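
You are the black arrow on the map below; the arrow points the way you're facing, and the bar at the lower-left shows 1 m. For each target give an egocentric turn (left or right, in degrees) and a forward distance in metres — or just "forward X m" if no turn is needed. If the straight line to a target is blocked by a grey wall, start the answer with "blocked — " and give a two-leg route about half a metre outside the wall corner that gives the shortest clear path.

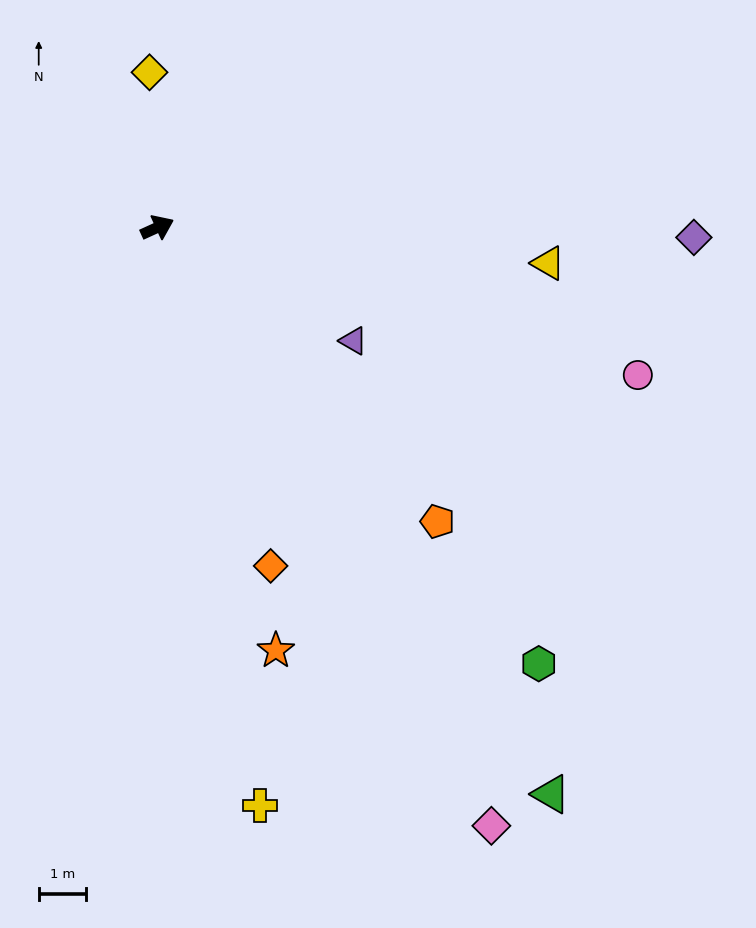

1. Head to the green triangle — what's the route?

turn right 80°, forward 14.6 m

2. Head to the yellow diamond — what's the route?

turn left 68°, forward 3.3 m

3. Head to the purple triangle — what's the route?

turn right 55°, forward 4.8 m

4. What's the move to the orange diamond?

turn right 96°, forward 7.6 m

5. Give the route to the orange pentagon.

turn right 71°, forward 8.6 m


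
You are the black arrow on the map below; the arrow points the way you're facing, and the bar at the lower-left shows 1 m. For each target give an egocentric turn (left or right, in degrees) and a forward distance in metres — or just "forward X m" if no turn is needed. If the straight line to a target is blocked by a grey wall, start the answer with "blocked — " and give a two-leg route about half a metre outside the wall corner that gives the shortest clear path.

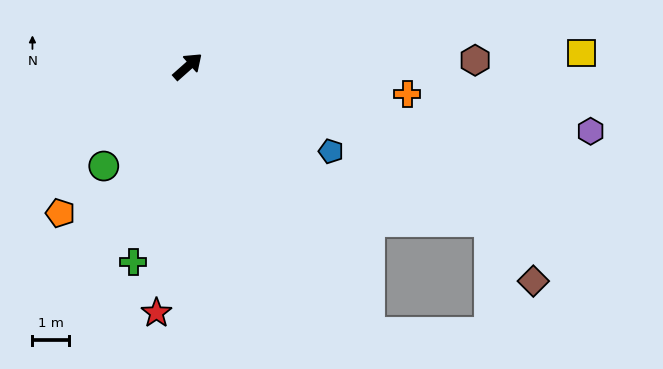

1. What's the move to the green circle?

turn right 172°, forward 3.6 m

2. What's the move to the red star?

turn right 139°, forward 6.9 m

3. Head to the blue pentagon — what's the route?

turn right 72°, forward 4.6 m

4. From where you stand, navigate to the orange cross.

turn right 49°, forward 6.1 m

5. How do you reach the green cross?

turn right 147°, forward 5.6 m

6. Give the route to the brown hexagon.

turn right 40°, forward 7.9 m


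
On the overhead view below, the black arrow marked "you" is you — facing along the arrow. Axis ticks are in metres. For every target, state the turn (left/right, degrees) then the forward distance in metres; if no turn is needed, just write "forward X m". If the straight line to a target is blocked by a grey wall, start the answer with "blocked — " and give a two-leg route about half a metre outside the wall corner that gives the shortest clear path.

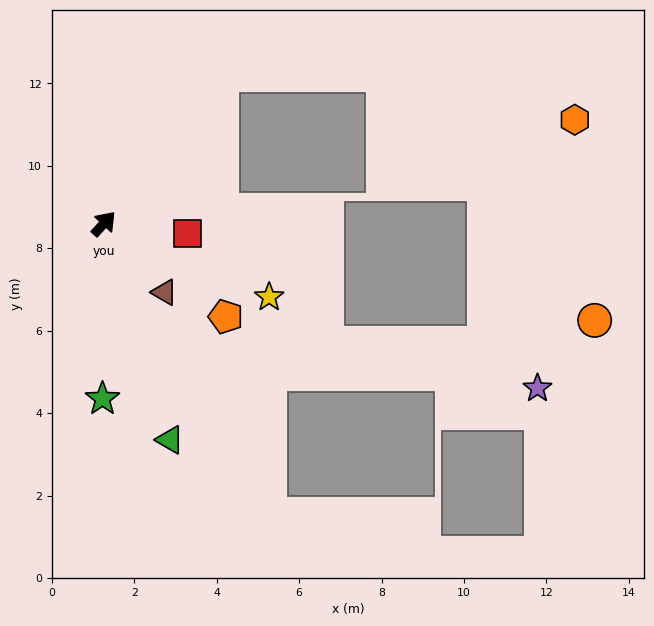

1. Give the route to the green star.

turn right 138°, forward 4.2 m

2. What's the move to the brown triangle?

turn right 96°, forward 2.2 m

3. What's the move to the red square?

turn right 54°, forward 2.0 m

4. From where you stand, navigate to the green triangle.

turn right 120°, forward 5.5 m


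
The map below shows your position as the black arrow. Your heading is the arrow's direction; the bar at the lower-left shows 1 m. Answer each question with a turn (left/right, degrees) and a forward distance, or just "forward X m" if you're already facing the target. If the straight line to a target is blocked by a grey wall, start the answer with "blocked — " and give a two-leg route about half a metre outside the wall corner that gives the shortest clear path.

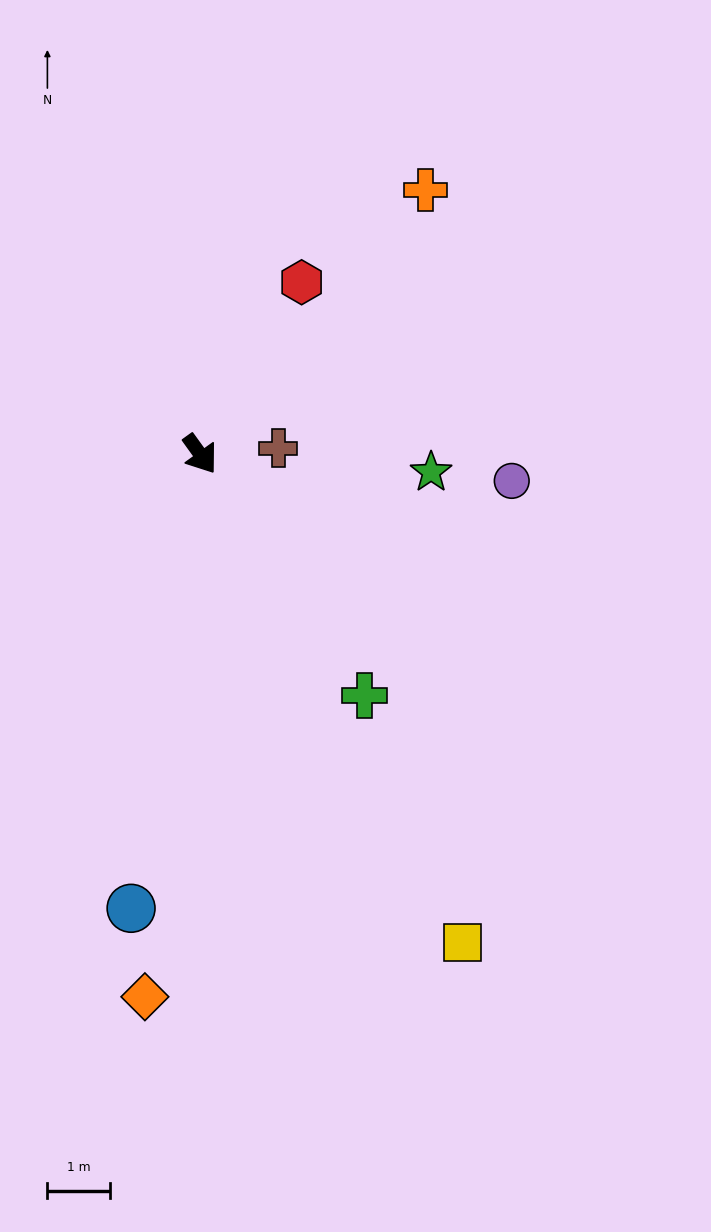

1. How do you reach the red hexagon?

turn left 114°, forward 3.2 m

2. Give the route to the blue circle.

turn right 44°, forward 7.3 m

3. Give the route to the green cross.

forward 4.7 m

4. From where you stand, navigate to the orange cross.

turn left 104°, forward 5.5 m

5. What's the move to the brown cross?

turn left 58°, forward 1.2 m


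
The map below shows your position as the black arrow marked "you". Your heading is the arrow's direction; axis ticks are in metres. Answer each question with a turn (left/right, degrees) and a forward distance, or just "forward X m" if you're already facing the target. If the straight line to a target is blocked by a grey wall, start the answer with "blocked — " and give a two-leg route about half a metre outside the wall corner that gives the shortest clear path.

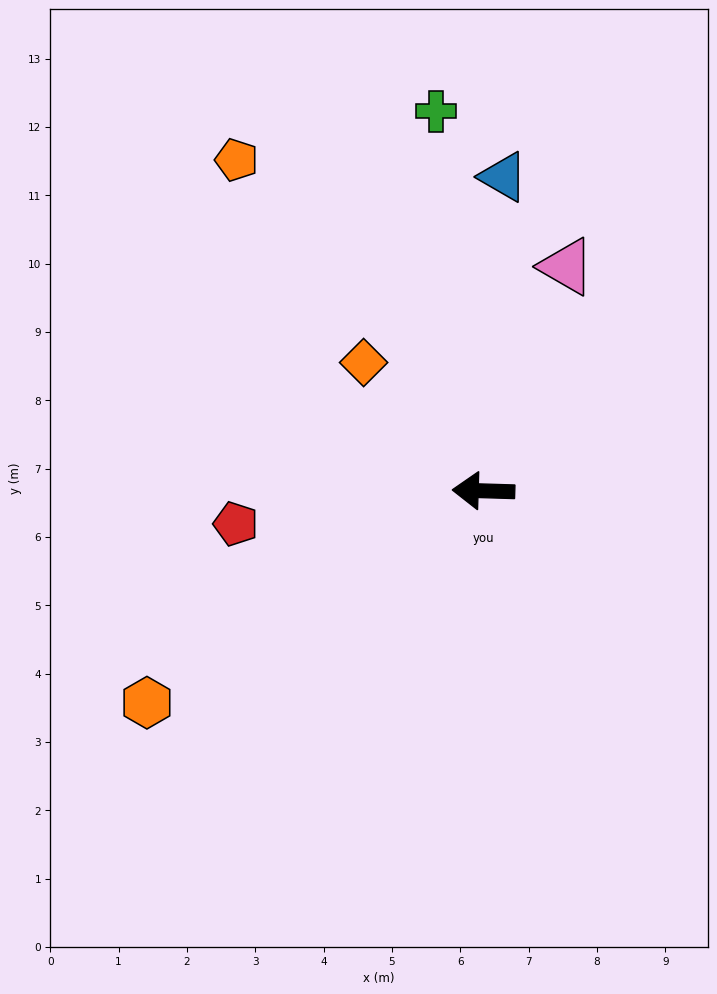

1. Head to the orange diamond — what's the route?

turn right 45°, forward 2.6 m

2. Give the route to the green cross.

turn right 81°, forward 5.6 m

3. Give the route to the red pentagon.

turn left 9°, forward 3.7 m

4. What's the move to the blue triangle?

turn right 92°, forward 4.6 m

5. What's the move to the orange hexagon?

turn left 34°, forward 5.8 m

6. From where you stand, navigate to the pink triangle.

turn right 109°, forward 3.5 m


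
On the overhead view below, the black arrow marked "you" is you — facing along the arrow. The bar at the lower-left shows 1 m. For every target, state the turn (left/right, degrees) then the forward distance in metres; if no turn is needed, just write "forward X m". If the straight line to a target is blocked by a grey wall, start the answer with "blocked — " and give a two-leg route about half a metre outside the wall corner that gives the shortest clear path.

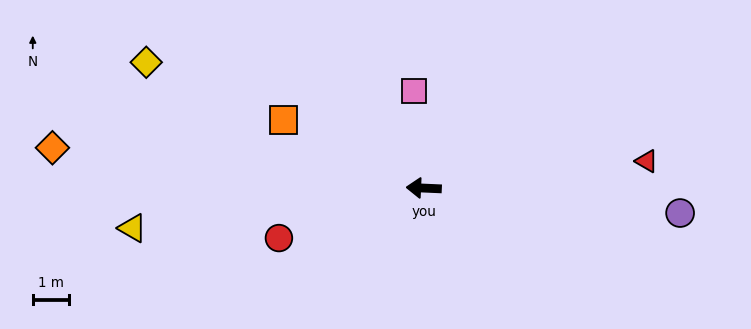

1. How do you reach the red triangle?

turn right 171°, forward 6.1 m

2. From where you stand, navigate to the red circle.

turn left 22°, forward 4.2 m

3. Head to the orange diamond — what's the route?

turn right 4°, forward 10.2 m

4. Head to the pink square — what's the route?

turn right 82°, forward 2.7 m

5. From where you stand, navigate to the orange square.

turn right 23°, forward 4.3 m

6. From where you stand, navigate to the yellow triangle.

turn left 10°, forward 8.0 m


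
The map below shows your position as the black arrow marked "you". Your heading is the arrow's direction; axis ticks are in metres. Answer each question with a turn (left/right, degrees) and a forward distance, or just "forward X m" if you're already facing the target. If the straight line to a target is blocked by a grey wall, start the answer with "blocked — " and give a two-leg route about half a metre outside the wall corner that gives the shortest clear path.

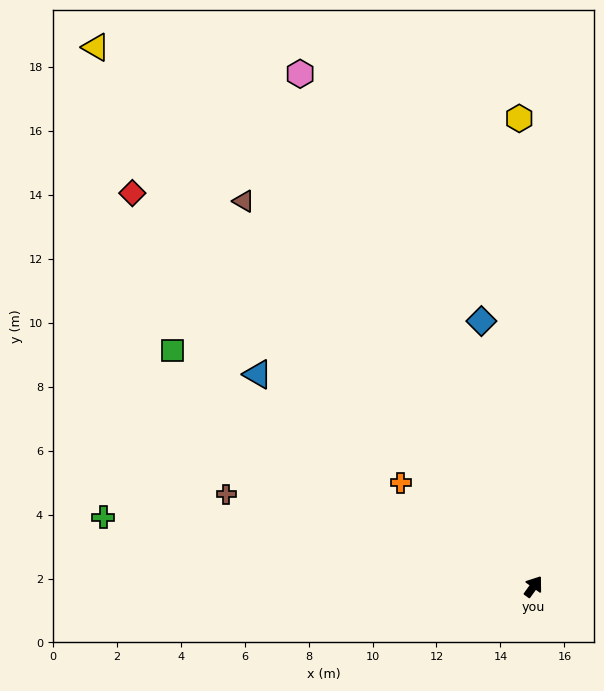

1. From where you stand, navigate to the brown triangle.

turn left 73°, forward 15.1 m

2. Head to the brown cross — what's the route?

turn left 109°, forward 10.0 m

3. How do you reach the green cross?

turn left 117°, forward 13.6 m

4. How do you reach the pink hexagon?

turn left 60°, forward 17.6 m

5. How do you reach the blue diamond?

turn left 47°, forward 8.5 m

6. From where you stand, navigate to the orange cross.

turn left 88°, forward 5.3 m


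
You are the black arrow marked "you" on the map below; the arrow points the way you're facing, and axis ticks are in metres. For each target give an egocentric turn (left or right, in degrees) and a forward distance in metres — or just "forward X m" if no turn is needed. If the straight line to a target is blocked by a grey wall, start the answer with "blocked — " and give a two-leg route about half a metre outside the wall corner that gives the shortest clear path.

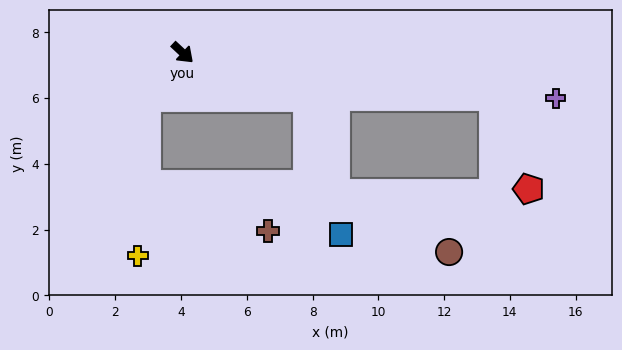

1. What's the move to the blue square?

blocked — turn left 23°, forward 4.0 m, then turn right 56°, forward 4.3 m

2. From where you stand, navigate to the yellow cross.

blocked — turn right 85°, forward 1.7 m, then turn left 34°, forward 4.8 m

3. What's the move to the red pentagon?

blocked — turn left 35°, forward 9.5 m, then turn right 61°, forward 3.0 m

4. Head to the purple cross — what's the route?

turn left 36°, forward 11.4 m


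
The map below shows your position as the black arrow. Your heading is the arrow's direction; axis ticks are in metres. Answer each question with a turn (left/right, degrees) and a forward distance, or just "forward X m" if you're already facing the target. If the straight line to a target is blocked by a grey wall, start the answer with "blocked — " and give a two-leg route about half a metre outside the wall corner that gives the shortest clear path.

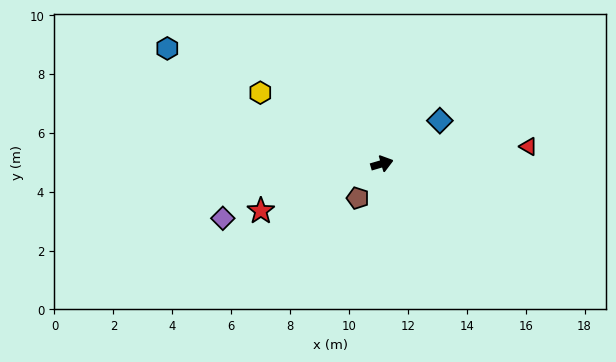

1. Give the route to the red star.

turn right 175°, forward 4.4 m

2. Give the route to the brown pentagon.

turn right 141°, forward 1.4 m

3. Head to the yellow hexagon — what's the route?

turn left 133°, forward 4.8 m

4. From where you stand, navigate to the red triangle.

turn right 10°, forward 5.0 m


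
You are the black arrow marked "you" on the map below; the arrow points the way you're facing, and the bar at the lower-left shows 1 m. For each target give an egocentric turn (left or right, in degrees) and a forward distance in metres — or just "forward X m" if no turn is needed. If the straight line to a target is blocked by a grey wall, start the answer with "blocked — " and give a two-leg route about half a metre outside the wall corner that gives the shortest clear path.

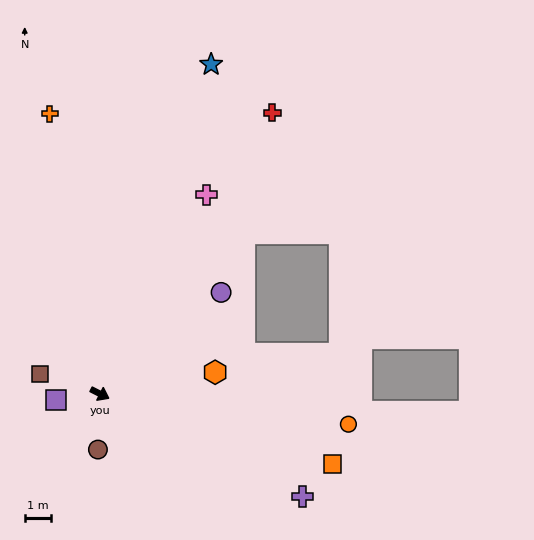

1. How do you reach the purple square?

turn right 145°, forward 1.7 m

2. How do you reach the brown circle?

turn right 65°, forward 2.1 m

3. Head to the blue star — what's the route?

turn left 98°, forward 13.3 m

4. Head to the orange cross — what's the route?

turn left 127°, forward 10.9 m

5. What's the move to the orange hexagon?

turn left 38°, forward 4.5 m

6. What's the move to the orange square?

turn left 10°, forward 9.3 m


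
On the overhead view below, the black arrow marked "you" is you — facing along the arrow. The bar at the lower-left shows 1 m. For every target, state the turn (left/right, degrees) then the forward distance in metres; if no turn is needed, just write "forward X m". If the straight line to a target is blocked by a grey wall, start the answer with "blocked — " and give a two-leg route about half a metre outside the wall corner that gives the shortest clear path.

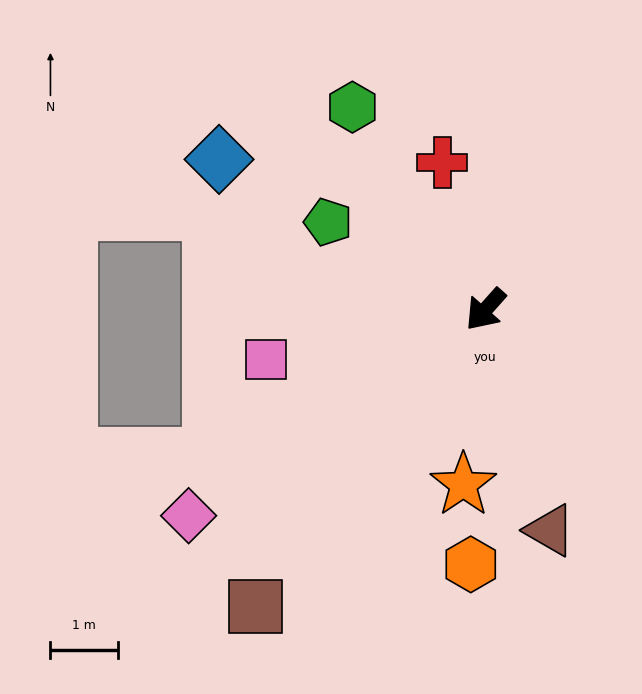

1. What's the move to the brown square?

turn left 4°, forward 5.6 m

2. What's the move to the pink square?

turn right 36°, forward 3.3 m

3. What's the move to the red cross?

turn right 122°, forward 2.3 m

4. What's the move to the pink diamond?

turn right 14°, forward 5.3 m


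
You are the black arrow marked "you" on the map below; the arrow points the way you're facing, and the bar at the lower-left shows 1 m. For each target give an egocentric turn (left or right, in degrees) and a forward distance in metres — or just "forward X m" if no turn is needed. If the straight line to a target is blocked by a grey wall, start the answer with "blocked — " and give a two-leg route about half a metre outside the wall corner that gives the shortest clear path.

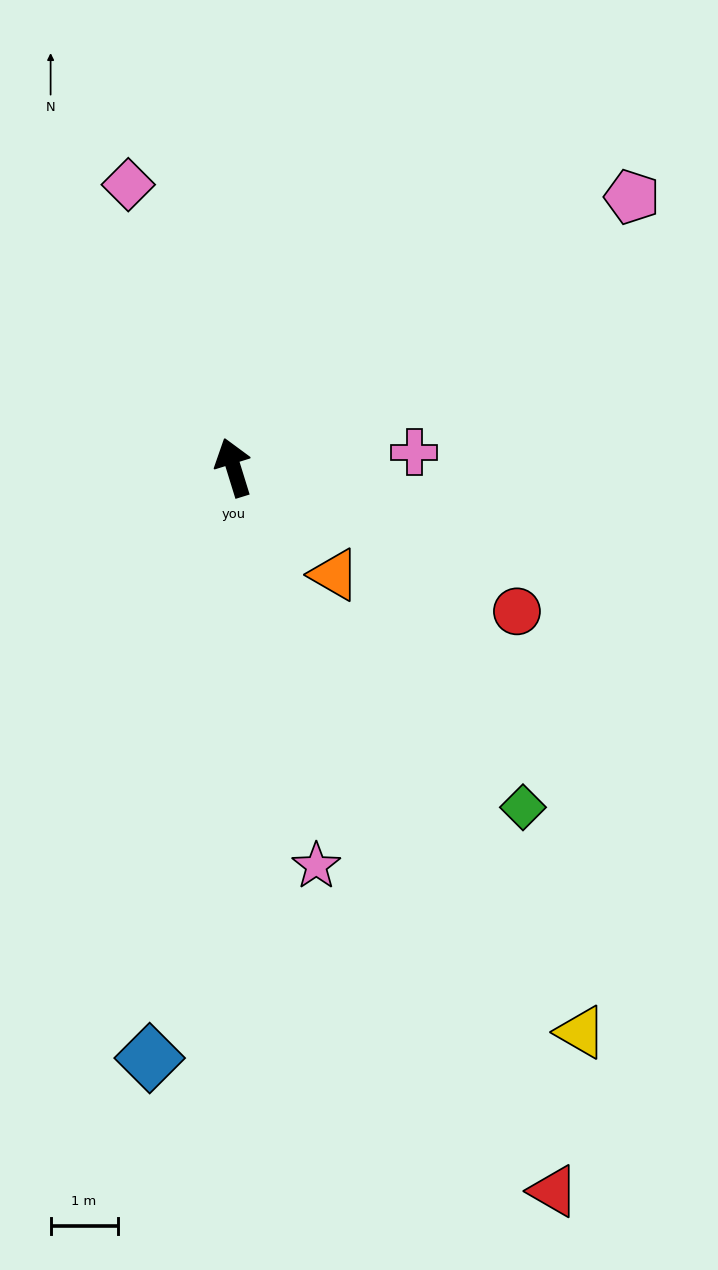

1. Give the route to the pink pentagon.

turn right 73°, forward 7.2 m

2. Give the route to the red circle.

turn right 134°, forward 4.7 m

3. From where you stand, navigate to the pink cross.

turn right 102°, forward 2.7 m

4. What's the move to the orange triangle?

turn right 154°, forward 2.2 m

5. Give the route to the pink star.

turn left 175°, forward 6.1 m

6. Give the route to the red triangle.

turn right 173°, forward 11.8 m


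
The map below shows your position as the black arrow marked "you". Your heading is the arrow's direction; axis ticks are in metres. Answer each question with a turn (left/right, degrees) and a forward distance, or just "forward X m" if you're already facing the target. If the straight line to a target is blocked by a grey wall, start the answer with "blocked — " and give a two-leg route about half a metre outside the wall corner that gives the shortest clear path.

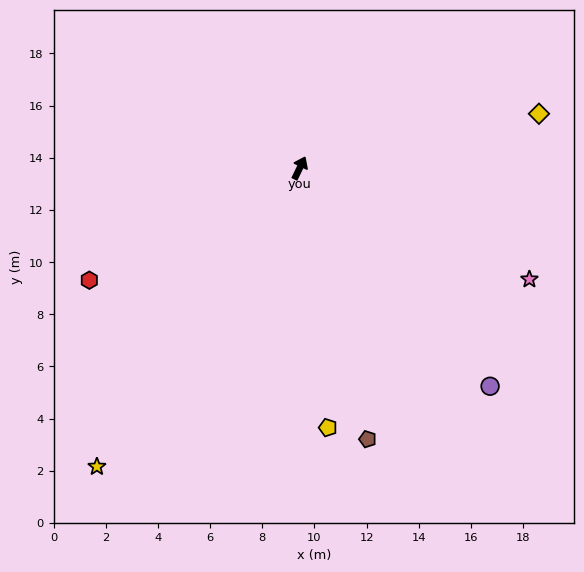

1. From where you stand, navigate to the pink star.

turn right 90°, forward 9.8 m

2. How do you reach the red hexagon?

turn left 144°, forward 9.1 m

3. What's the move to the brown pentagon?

turn right 140°, forward 10.7 m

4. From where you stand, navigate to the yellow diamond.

turn right 52°, forward 9.4 m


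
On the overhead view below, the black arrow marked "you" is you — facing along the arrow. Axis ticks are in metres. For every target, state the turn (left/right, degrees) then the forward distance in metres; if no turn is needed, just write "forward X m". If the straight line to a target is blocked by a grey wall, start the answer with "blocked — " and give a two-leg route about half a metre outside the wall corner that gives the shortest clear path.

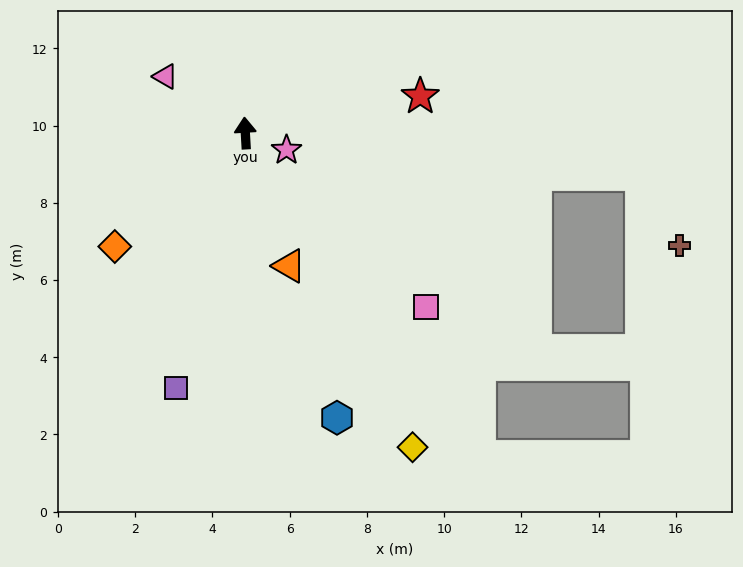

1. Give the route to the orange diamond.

turn left 128°, forward 4.5 m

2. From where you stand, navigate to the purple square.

turn left 162°, forward 6.8 m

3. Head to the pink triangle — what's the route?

turn left 51°, forward 2.5 m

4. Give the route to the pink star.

turn right 116°, forward 1.2 m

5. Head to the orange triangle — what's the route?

turn right 165°, forward 3.6 m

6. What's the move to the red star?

turn right 81°, forward 4.6 m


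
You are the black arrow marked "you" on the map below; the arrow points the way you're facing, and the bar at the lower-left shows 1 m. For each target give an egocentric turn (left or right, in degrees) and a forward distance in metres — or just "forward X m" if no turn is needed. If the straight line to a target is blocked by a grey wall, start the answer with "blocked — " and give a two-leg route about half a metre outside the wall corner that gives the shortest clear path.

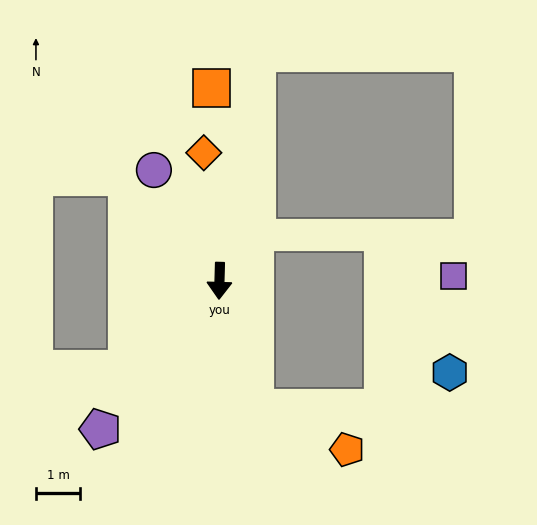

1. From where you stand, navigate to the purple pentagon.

turn right 37°, forward 4.3 m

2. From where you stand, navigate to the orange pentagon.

blocked — turn left 17°, forward 3.0 m, then turn left 50°, forward 2.3 m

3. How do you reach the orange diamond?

turn right 171°, forward 2.9 m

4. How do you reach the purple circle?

turn right 148°, forward 2.9 m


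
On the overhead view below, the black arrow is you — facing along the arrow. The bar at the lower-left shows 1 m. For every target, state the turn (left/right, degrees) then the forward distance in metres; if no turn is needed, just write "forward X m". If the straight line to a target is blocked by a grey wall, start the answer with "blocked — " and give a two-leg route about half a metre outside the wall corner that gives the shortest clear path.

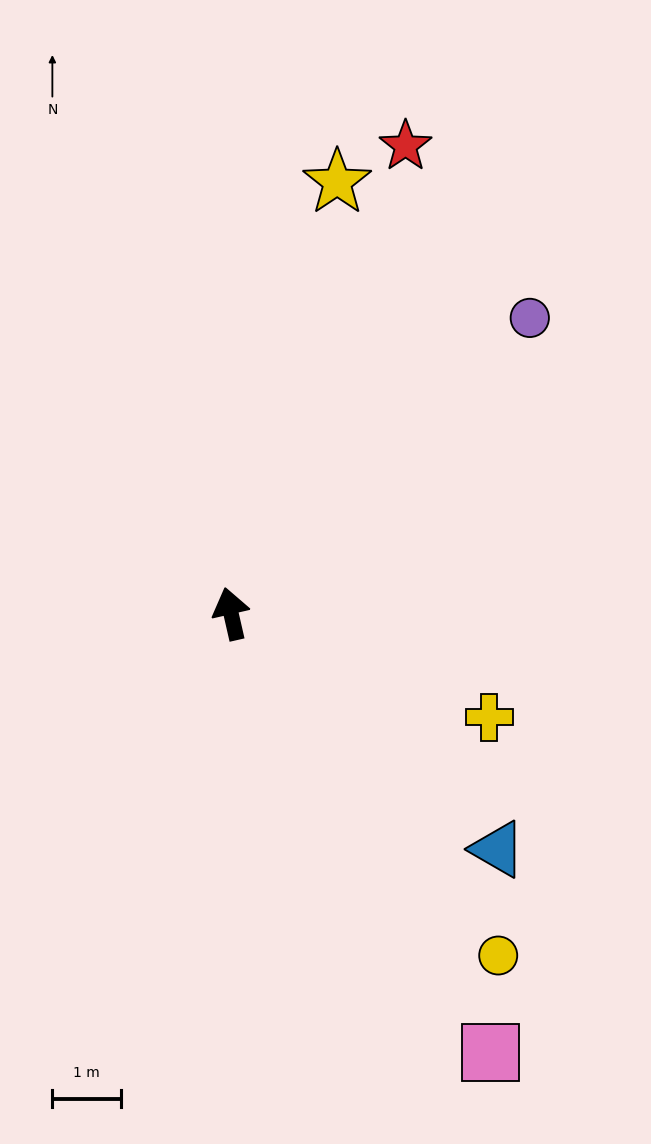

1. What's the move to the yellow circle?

turn right 155°, forward 6.3 m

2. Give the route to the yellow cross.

turn right 125°, forward 4.0 m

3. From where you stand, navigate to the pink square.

turn right 162°, forward 7.4 m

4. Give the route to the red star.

turn right 33°, forward 7.3 m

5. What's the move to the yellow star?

turn right 27°, forward 6.5 m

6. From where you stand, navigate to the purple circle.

turn right 58°, forward 6.1 m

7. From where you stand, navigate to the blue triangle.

turn right 144°, forward 5.2 m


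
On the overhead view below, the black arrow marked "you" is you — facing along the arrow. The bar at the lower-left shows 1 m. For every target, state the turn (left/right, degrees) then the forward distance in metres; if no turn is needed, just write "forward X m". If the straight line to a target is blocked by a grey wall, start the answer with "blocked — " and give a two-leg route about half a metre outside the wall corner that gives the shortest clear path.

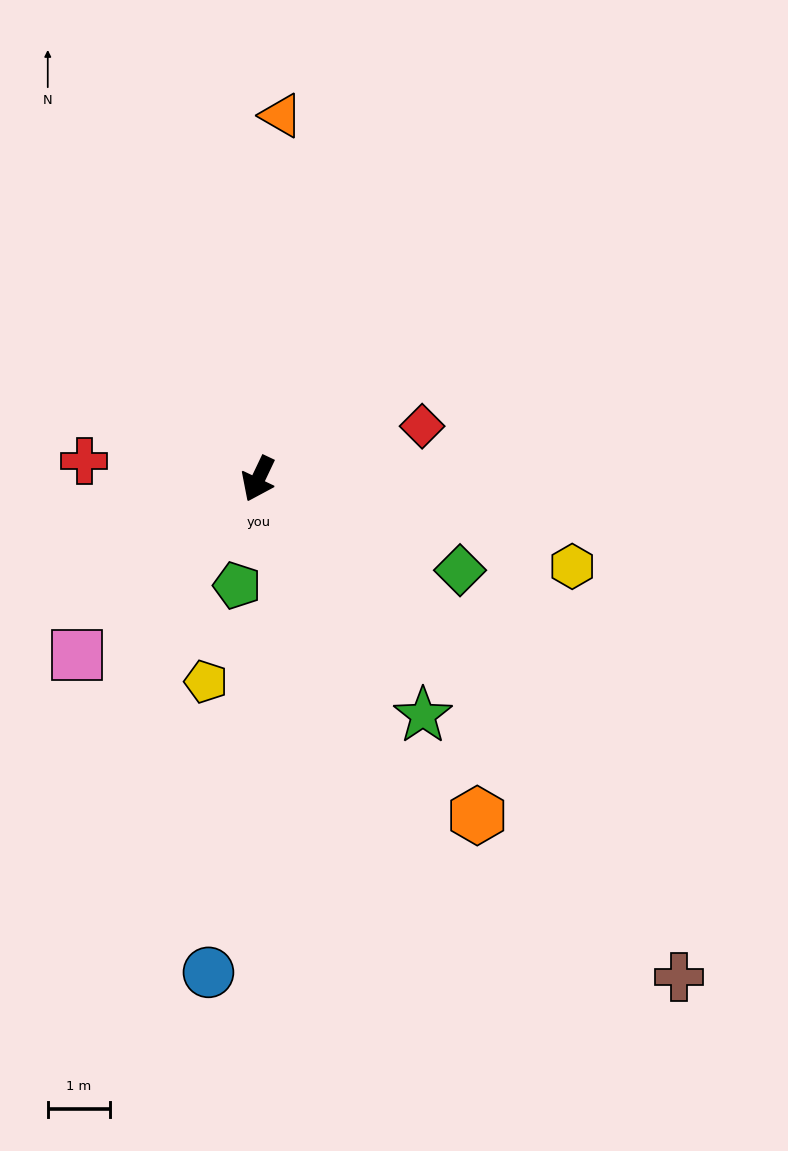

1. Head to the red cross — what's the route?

turn right 70°, forward 2.8 m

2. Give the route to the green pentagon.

turn left 14°, forward 1.7 m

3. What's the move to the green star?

turn left 60°, forward 4.6 m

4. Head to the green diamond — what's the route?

turn left 91°, forward 3.6 m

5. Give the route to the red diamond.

turn left 133°, forward 2.8 m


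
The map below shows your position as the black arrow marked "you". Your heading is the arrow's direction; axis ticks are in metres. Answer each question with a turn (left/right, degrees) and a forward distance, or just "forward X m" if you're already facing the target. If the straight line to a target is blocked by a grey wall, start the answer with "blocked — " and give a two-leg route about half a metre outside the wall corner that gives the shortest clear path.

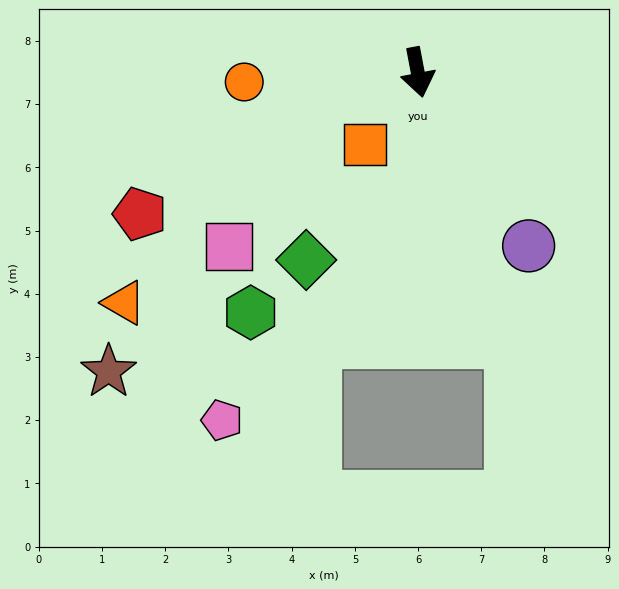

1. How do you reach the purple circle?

turn left 22°, forward 3.3 m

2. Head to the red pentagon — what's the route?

turn right 74°, forward 4.9 m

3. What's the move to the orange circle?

turn right 98°, forward 2.7 m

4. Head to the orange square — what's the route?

turn right 47°, forward 1.4 m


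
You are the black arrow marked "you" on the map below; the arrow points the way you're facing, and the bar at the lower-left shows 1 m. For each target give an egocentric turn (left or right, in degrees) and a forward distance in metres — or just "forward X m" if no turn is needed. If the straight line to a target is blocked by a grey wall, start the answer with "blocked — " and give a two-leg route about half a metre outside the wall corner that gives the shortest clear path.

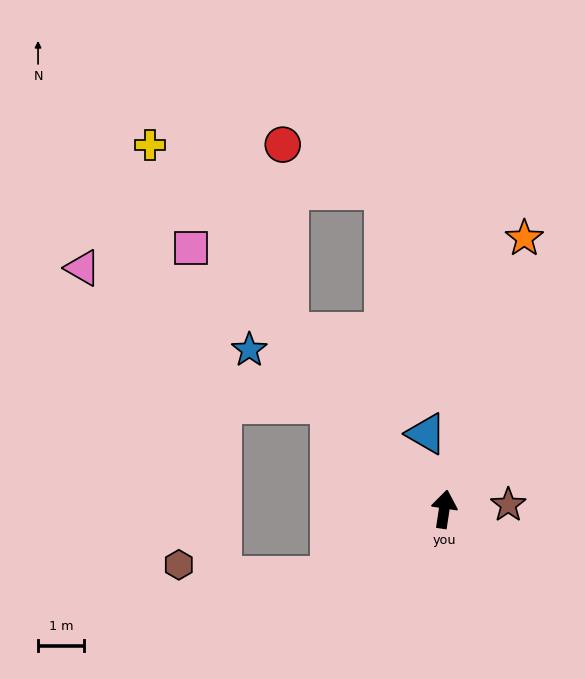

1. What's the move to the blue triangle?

turn left 22°, forward 1.7 m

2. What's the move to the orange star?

turn right 8°, forward 6.1 m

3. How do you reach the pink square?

turn left 53°, forward 7.8 m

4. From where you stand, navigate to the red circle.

blocked — turn left 50°, forward 5.1 m, then turn right 39°, forward 4.0 m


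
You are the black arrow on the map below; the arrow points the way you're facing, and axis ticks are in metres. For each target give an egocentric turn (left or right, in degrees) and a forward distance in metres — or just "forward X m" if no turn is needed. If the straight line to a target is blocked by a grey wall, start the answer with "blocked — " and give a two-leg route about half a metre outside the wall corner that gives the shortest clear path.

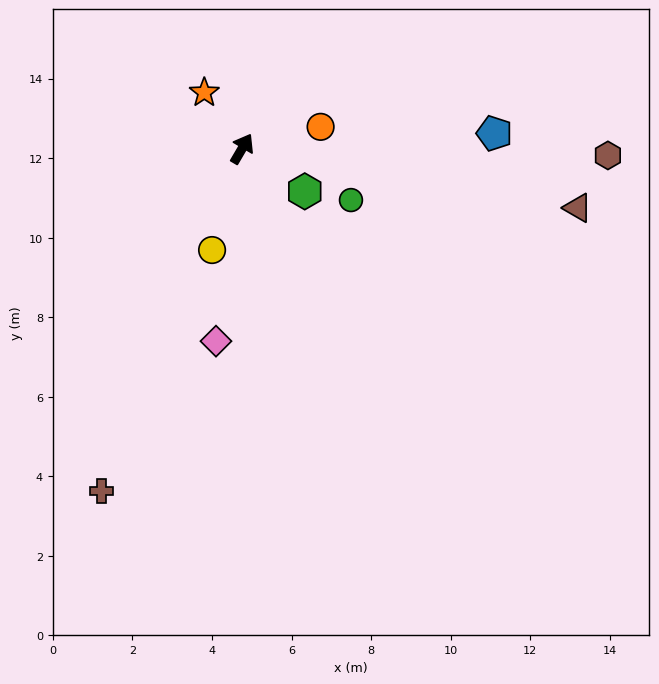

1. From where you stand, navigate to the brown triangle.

turn right 70°, forward 8.6 m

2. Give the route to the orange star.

turn left 64°, forward 1.7 m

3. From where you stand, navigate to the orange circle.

turn right 44°, forward 2.0 m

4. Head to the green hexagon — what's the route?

turn right 94°, forward 1.9 m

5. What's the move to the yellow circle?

turn right 166°, forward 2.7 m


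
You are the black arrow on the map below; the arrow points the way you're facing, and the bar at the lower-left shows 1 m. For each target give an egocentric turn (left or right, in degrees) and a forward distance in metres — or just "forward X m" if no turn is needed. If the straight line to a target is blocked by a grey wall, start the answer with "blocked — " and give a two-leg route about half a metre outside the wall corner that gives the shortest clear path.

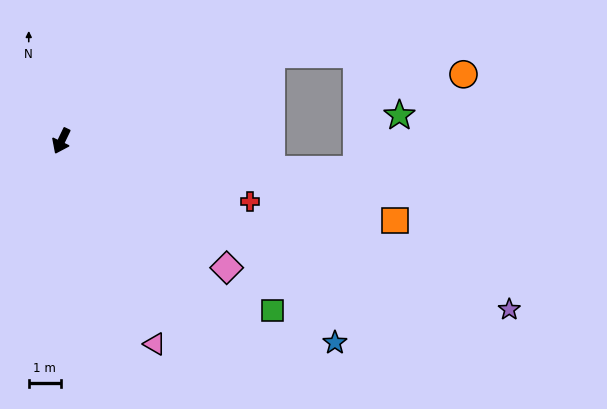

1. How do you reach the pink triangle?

turn left 50°, forward 7.0 m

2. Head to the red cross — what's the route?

turn left 98°, forward 6.2 m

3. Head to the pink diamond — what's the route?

turn left 78°, forward 6.5 m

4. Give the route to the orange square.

turn left 102°, forward 10.7 m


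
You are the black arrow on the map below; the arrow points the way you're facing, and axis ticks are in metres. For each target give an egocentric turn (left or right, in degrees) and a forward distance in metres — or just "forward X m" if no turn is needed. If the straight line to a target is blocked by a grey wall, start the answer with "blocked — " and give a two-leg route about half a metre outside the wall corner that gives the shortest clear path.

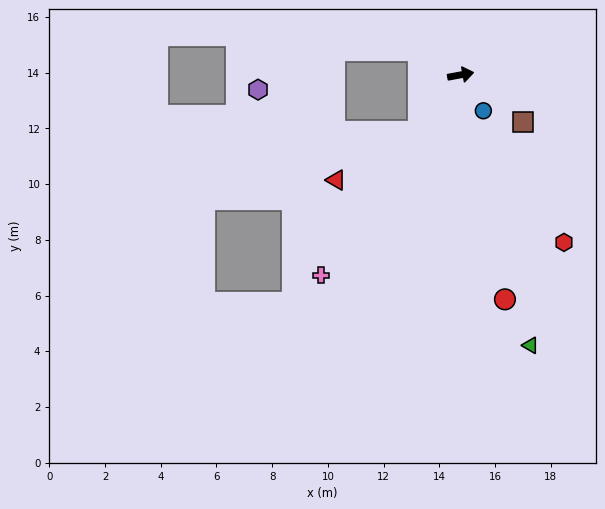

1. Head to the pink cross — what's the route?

turn right 135°, forward 8.8 m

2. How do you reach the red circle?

turn right 89°, forward 8.2 m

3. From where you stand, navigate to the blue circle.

turn right 68°, forward 1.5 m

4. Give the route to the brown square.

turn right 47°, forward 2.8 m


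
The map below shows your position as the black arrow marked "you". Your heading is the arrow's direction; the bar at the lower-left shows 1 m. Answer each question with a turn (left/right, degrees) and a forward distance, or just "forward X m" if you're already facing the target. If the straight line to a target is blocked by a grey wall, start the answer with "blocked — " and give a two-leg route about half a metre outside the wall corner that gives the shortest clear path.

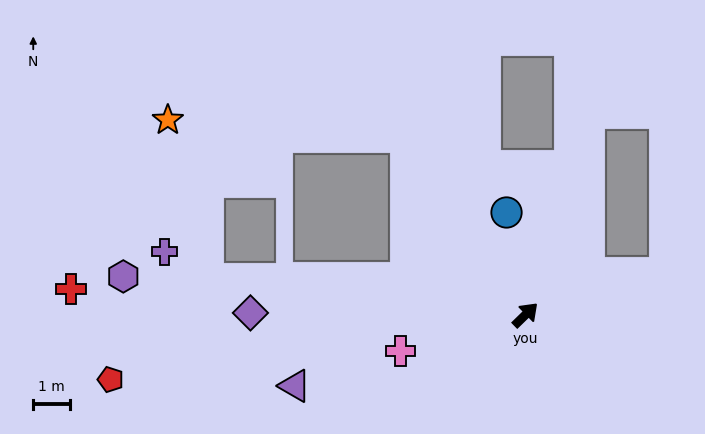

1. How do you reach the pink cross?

turn left 152°, forward 3.5 m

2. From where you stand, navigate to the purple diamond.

turn left 135°, forward 7.5 m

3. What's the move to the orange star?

blocked — turn left 80°, forward 5.8 m, then turn left 52°, forward 6.5 m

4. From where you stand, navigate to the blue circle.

turn left 56°, forward 2.8 m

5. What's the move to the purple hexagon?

turn left 130°, forward 10.9 m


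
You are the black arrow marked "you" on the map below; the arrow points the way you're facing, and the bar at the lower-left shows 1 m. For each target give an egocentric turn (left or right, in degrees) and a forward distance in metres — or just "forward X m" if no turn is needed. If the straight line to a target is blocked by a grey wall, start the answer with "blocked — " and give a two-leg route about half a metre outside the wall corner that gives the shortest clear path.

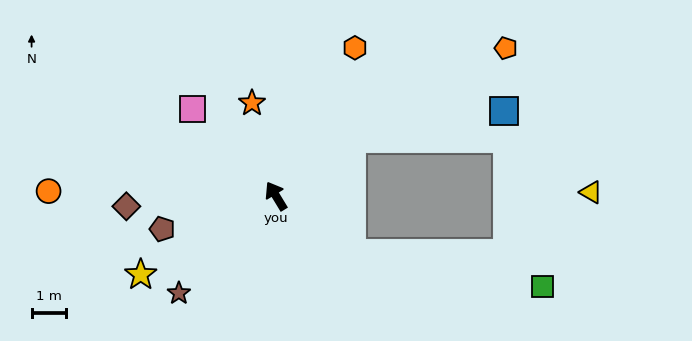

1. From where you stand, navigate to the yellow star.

turn left 89°, forward 4.5 m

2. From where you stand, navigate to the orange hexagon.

turn right 59°, forward 4.8 m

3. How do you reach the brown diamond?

turn left 63°, forward 4.3 m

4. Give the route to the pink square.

turn left 12°, forward 3.5 m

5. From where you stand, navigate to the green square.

blocked — turn right 159°, forward 2.7 m, then turn left 28°, forward 5.6 m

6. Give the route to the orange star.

turn right 17°, forward 2.8 m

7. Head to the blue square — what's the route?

blocked — turn right 84°, forward 2.7 m, then turn right 27°, forward 4.5 m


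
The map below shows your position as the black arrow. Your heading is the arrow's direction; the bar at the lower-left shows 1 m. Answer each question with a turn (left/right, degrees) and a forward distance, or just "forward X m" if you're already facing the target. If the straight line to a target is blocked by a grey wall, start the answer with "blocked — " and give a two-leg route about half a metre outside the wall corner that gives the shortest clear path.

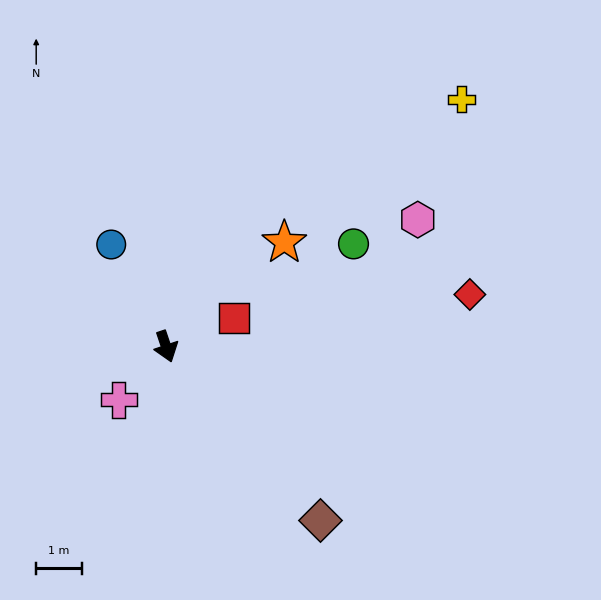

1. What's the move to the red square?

turn left 94°, forward 1.6 m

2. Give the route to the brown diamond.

turn left 23°, forward 5.1 m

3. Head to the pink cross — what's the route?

turn right 60°, forward 1.6 m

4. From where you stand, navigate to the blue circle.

turn right 170°, forward 2.5 m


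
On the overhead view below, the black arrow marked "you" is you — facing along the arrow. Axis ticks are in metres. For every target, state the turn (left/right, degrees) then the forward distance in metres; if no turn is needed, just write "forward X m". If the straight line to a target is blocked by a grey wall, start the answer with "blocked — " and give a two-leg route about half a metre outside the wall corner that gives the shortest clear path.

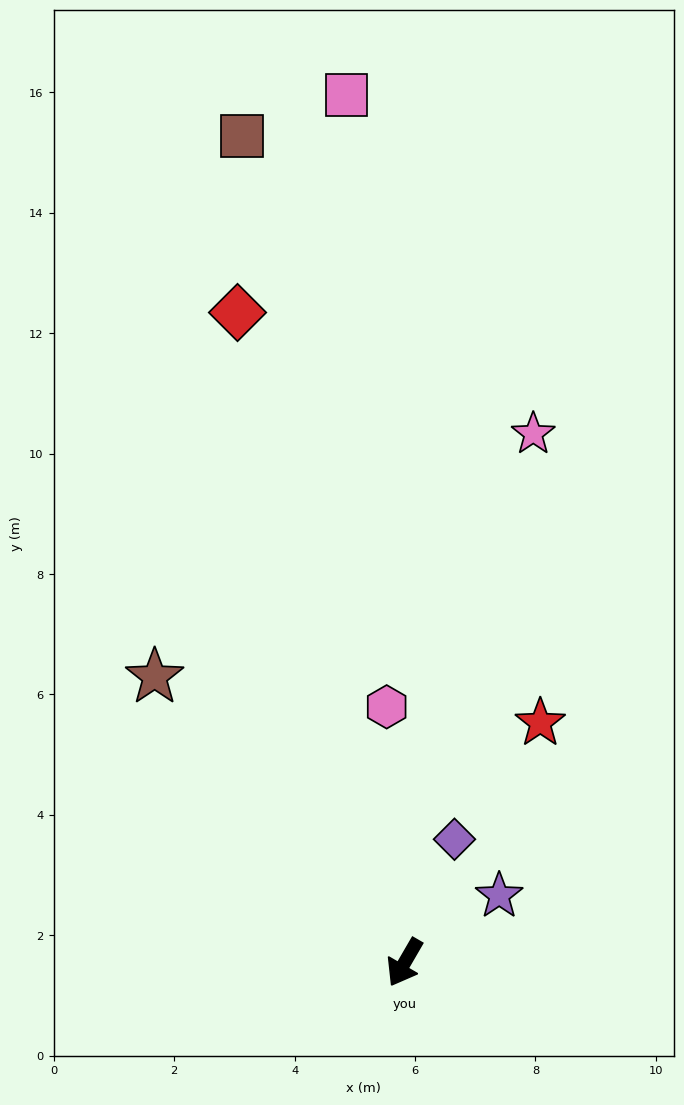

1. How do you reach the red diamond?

turn right 135°, forward 11.1 m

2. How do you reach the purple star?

turn left 155°, forward 1.9 m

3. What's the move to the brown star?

turn right 109°, forward 6.3 m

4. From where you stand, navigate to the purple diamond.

turn right 172°, forward 2.2 m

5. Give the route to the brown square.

turn right 139°, forward 14.0 m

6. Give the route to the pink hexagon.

turn right 146°, forward 4.3 m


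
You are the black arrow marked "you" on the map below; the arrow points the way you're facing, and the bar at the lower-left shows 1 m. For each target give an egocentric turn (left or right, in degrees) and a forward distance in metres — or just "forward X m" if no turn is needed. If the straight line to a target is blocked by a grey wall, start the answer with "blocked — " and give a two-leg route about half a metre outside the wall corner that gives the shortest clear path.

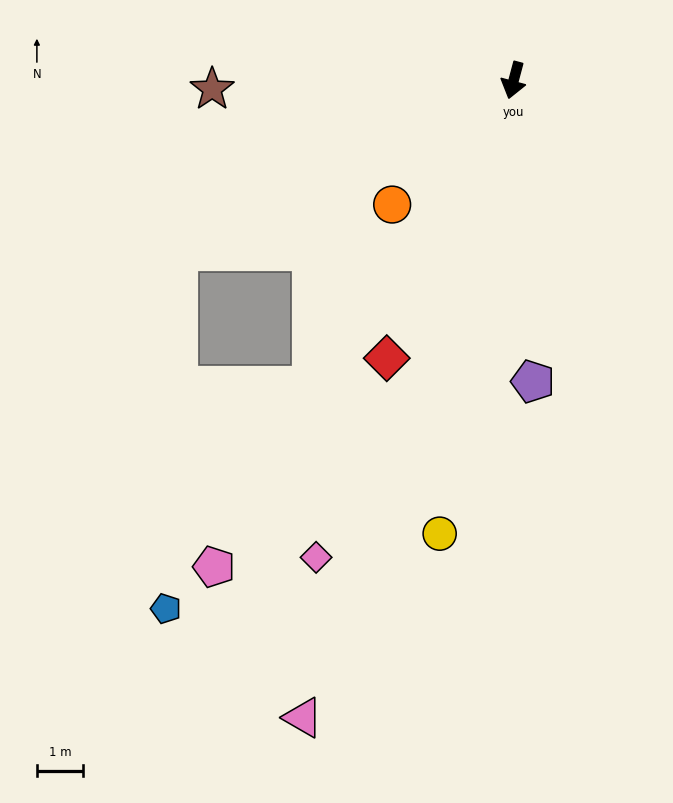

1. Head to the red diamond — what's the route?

turn right 10°, forward 6.7 m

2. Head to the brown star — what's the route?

turn right 73°, forward 6.6 m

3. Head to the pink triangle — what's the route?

turn right 3°, forward 14.6 m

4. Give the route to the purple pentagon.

turn left 19°, forward 6.6 m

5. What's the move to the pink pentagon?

turn right 17°, forward 12.4 m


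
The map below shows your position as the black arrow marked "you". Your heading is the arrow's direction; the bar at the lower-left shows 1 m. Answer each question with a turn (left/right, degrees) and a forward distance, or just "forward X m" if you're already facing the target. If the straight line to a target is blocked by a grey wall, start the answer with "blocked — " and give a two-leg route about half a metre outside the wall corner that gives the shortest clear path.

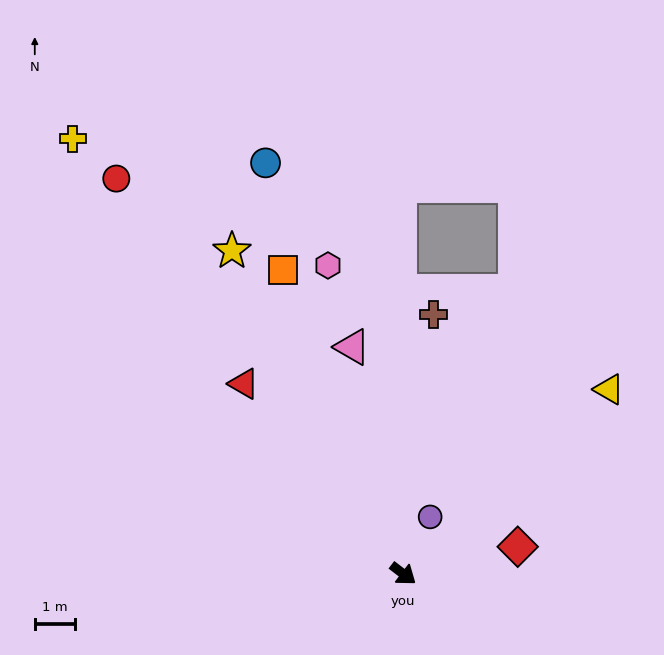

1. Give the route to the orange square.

turn left 149°, forward 8.1 m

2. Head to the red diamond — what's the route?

turn left 51°, forward 2.9 m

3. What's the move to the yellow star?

turn left 155°, forward 9.1 m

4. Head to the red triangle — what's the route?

turn left 167°, forward 6.2 m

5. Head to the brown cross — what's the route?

turn left 121°, forward 6.5 m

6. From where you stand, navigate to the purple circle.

turn left 102°, forward 1.6 m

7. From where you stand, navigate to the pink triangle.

turn left 140°, forward 5.8 m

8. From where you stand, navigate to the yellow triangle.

turn left 79°, forward 6.9 m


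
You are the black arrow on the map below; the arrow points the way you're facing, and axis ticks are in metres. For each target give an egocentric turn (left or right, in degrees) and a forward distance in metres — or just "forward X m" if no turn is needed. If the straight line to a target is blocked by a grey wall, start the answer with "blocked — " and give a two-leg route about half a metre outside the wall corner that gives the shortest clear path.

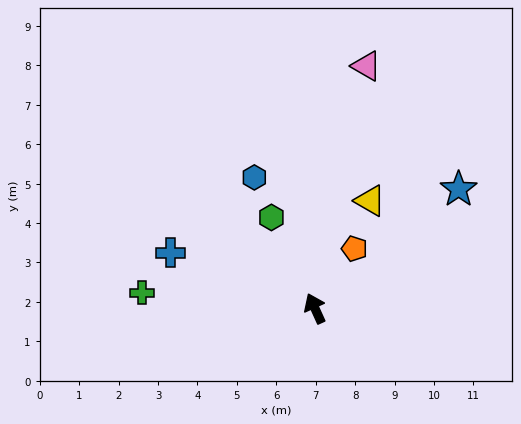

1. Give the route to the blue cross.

turn left 45°, forward 3.9 m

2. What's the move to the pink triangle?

turn right 36°, forward 6.3 m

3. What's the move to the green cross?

turn left 60°, forward 4.4 m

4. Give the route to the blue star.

turn right 75°, forward 4.7 m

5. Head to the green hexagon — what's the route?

forward 2.6 m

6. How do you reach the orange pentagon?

turn right 58°, forward 1.8 m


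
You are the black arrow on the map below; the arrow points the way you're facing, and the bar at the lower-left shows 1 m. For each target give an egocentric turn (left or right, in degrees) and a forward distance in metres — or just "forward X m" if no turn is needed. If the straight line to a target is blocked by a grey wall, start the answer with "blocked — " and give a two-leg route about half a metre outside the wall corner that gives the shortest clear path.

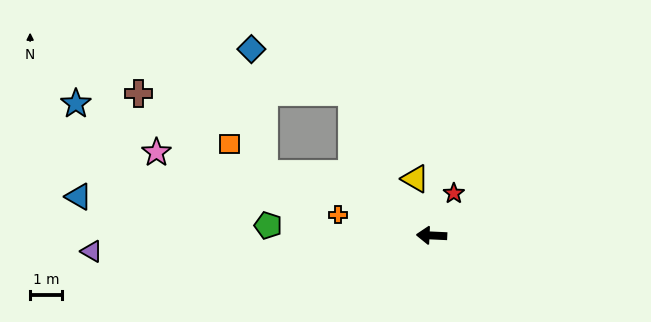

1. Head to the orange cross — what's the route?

turn right 10°, forward 3.0 m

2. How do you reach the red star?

turn right 115°, forward 1.5 m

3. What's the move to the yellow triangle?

turn right 71°, forward 1.9 m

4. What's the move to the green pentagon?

forward 5.1 m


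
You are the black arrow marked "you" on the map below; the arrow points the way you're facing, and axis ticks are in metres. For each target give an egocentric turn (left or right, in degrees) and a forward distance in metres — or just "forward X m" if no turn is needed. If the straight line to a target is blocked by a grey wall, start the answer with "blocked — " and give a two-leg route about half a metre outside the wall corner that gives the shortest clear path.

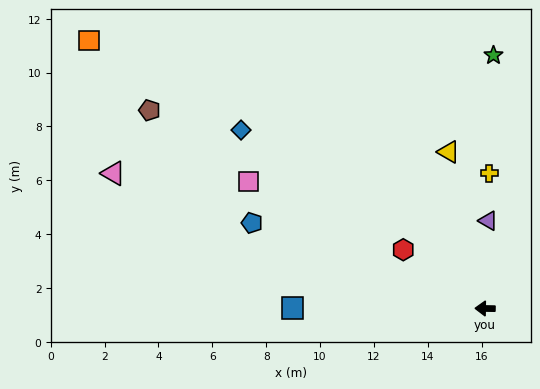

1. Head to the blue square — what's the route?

forward 7.1 m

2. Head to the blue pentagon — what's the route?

turn right 19°, forward 9.2 m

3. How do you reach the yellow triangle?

turn right 76°, forward 6.0 m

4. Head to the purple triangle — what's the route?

turn right 91°, forward 3.3 m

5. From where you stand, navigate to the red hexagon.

turn right 35°, forward 3.7 m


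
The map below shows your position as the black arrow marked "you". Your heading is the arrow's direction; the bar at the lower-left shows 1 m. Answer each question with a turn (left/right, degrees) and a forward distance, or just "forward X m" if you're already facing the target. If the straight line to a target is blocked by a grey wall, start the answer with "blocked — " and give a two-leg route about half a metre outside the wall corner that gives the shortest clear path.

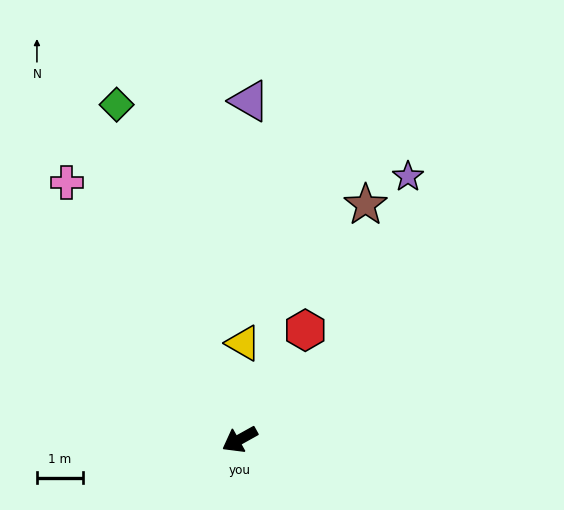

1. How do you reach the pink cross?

turn right 85°, forward 6.8 m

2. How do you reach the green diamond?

turn right 99°, forward 7.8 m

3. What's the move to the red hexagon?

turn right 150°, forward 2.8 m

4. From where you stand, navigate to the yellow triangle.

turn right 121°, forward 2.1 m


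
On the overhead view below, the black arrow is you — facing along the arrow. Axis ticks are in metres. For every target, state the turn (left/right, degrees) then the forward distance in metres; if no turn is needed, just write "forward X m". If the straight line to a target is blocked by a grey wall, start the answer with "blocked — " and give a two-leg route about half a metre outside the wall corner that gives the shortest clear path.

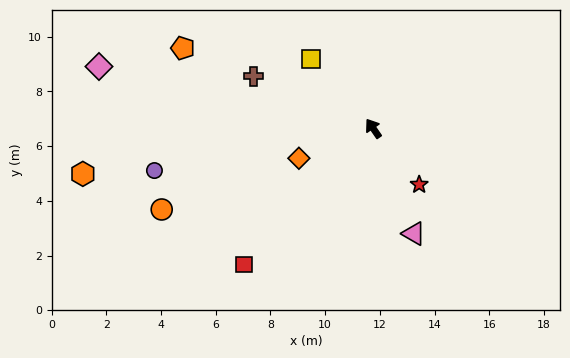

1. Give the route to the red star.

turn right 175°, forward 2.7 m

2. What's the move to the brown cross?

turn left 32°, forward 4.8 m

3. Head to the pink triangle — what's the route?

turn left 166°, forward 4.1 m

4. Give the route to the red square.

turn left 102°, forward 6.9 m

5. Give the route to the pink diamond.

turn left 43°, forward 10.3 m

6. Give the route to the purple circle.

turn left 66°, forward 8.1 m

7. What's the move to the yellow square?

turn left 7°, forward 3.4 m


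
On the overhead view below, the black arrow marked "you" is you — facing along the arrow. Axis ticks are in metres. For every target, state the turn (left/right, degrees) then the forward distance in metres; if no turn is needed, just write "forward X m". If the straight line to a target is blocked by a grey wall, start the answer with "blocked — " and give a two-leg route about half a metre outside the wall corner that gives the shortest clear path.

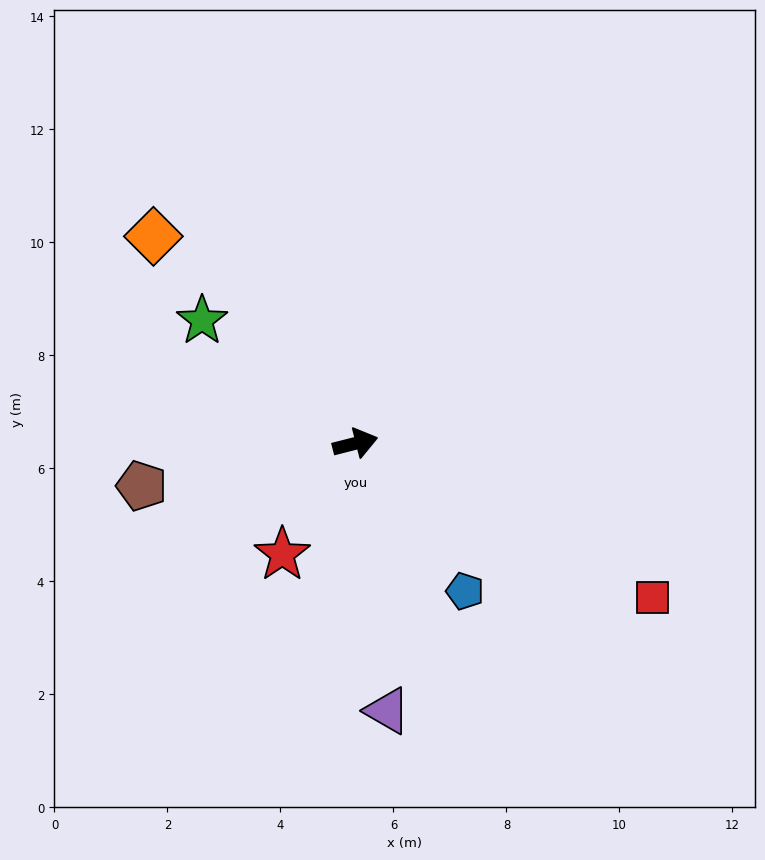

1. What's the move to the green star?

turn left 127°, forward 3.5 m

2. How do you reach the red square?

turn right 42°, forward 5.9 m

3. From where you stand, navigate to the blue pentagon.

turn right 68°, forward 3.3 m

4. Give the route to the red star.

turn right 138°, forward 2.4 m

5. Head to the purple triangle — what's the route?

turn right 97°, forward 4.8 m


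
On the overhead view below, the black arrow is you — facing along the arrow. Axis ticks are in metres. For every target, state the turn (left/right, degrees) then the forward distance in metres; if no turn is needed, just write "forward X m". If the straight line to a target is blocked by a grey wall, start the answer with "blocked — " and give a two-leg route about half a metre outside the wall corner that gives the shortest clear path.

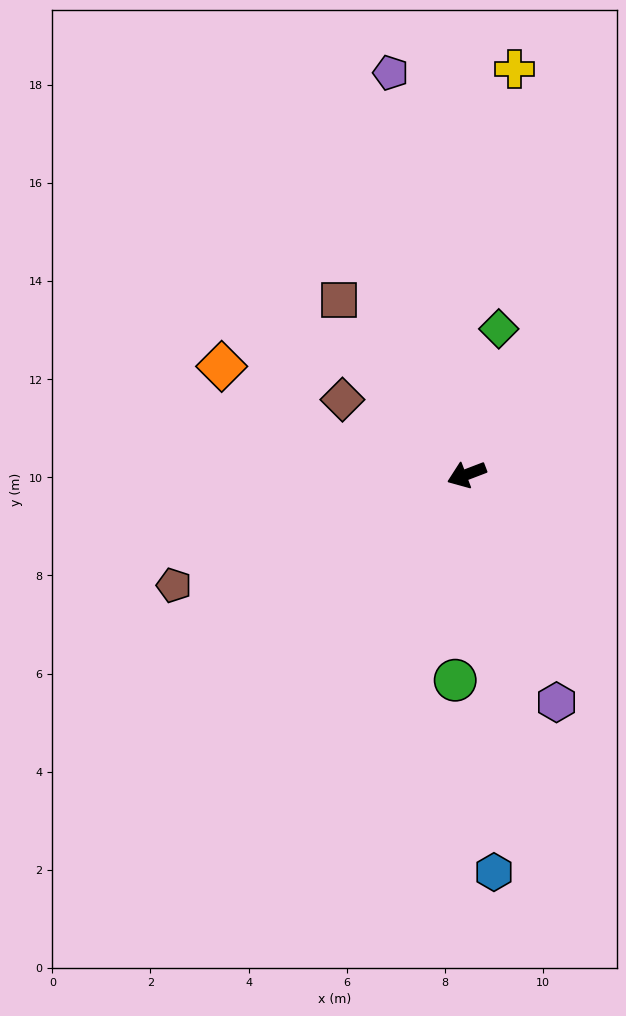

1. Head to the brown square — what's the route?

turn right 75°, forward 4.4 m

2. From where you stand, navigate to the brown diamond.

turn right 52°, forward 3.0 m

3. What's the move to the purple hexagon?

turn left 91°, forward 5.0 m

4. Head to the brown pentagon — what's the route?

forward 6.4 m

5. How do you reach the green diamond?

turn right 123°, forward 3.0 m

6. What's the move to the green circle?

turn left 66°, forward 4.2 m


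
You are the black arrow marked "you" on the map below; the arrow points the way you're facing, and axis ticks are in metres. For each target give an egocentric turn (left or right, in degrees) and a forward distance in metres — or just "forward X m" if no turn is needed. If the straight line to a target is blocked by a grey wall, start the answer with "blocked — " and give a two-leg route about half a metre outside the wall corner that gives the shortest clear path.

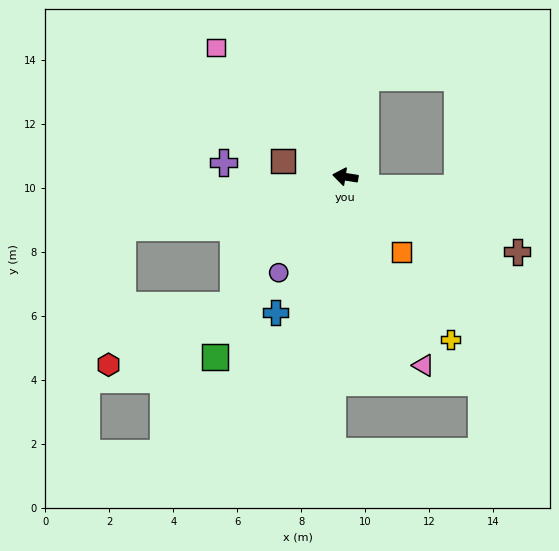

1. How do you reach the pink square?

turn right 36°, forward 5.7 m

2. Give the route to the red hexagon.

blocked — turn left 22°, forward 7.1 m, then turn left 71°, forward 4.3 m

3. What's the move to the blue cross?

turn left 72°, forward 4.8 m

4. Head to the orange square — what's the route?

turn left 136°, forward 2.9 m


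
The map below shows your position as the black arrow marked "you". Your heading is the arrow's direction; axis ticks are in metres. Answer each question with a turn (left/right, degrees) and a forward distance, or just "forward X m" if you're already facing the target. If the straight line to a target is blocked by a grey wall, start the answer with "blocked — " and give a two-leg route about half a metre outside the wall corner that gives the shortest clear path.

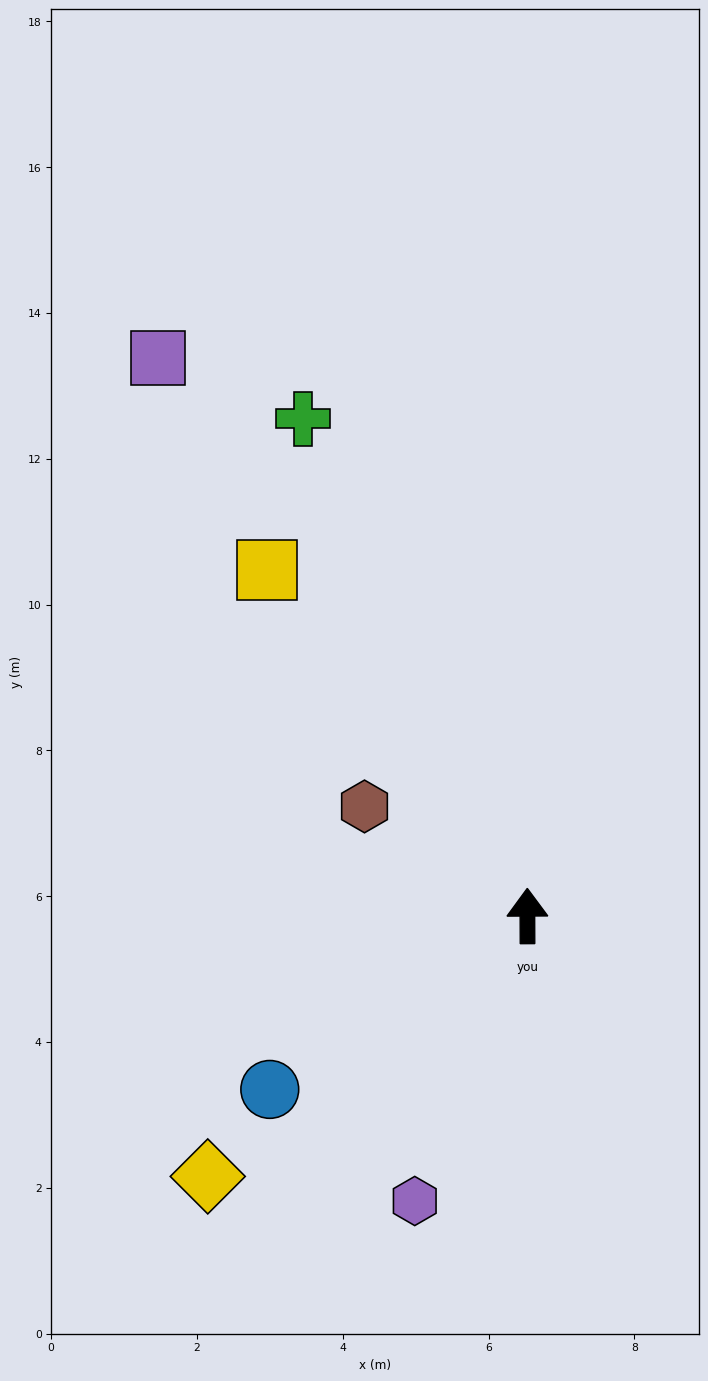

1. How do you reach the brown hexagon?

turn left 56°, forward 2.7 m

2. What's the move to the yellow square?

turn left 37°, forward 5.9 m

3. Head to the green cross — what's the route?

turn left 24°, forward 7.5 m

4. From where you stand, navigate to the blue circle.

turn left 124°, forward 4.3 m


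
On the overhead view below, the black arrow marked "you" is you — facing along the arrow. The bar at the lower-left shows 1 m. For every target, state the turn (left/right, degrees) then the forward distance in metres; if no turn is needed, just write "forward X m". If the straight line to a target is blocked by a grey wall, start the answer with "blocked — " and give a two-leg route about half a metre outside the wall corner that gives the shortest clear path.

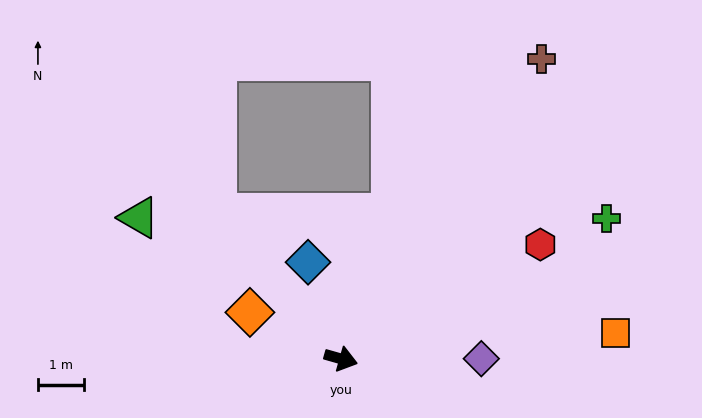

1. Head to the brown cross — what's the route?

turn left 72°, forward 7.7 m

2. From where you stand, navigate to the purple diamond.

turn left 16°, forward 3.0 m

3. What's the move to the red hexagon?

turn left 46°, forward 4.9 m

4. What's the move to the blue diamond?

turn left 125°, forward 2.2 m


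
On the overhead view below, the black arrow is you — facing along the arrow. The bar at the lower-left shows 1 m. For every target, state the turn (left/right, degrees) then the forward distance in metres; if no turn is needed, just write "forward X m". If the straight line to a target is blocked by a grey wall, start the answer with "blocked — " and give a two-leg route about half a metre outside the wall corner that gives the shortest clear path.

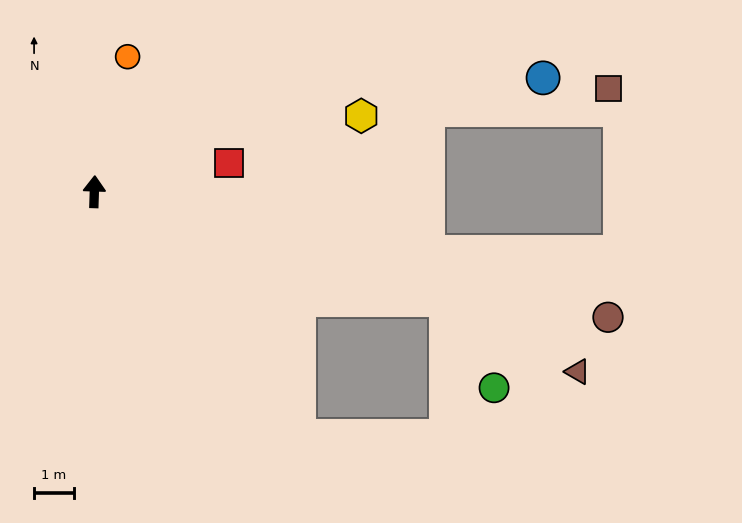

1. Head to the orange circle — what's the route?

turn right 12°, forward 3.5 m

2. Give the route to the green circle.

blocked — turn right 105°, forward 9.3 m, then turn right 44°, forward 2.5 m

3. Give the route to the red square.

turn right 76°, forward 3.5 m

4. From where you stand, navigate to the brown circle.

turn right 102°, forward 13.4 m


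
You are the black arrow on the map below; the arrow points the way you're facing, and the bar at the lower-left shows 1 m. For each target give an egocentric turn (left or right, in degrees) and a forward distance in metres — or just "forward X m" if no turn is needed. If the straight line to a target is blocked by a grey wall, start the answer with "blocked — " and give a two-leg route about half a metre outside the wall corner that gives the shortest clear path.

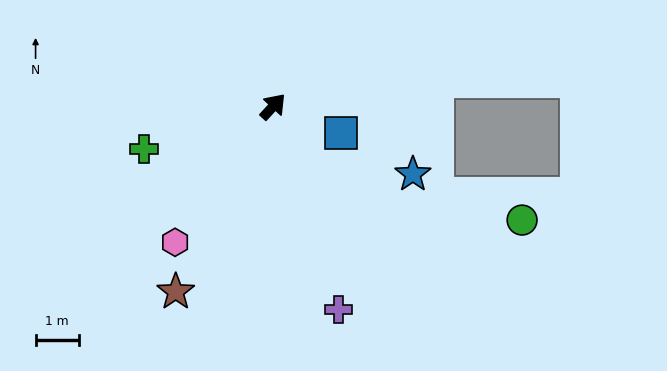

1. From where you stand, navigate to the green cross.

turn left 151°, forward 3.2 m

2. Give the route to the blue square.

turn right 69°, forward 1.7 m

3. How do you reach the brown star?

turn right 165°, forward 4.9 m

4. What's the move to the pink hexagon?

turn right 173°, forward 3.9 m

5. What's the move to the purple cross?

turn right 120°, forward 5.0 m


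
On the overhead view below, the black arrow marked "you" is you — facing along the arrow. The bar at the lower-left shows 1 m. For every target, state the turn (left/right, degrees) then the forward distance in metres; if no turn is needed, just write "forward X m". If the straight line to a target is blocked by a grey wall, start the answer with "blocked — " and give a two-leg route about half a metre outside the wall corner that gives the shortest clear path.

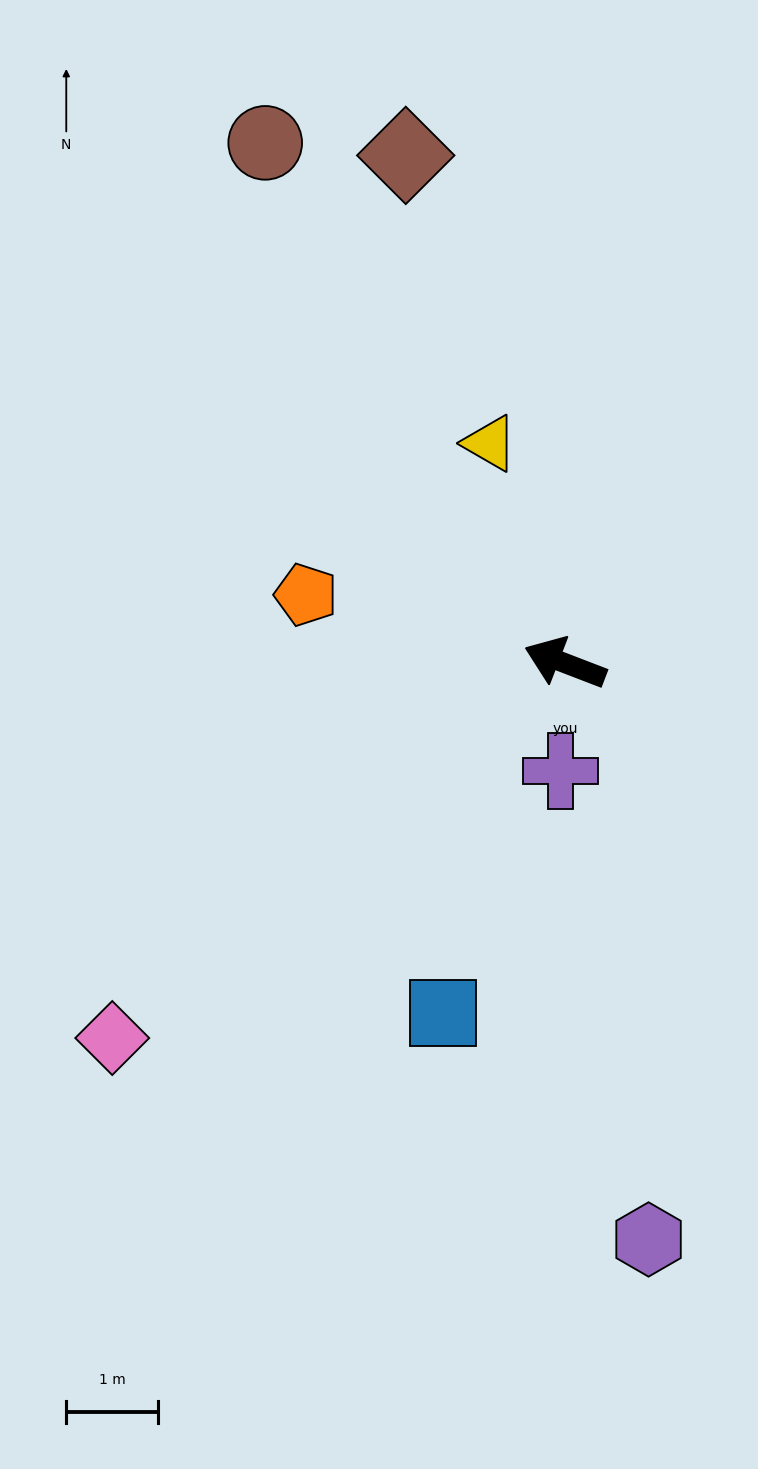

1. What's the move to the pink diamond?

turn left 61°, forward 6.4 m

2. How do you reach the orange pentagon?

turn left 6°, forward 2.9 m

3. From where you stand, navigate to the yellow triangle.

turn right 50°, forward 2.5 m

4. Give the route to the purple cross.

turn left 109°, forward 1.2 m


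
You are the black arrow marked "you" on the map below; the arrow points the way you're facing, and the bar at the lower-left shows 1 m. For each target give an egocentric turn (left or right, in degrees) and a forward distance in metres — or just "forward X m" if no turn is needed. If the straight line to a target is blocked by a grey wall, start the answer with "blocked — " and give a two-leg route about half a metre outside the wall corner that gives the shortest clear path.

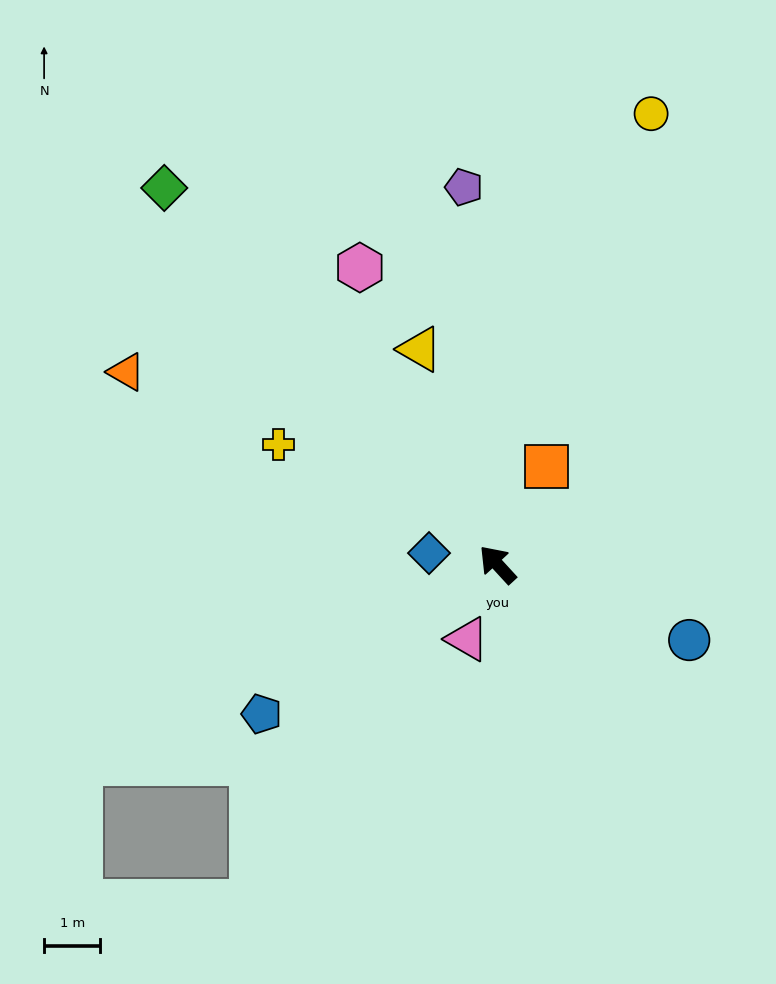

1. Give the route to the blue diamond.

turn left 38°, forward 1.2 m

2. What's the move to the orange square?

turn right 69°, forward 2.0 m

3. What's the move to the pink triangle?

turn left 115°, forward 1.4 m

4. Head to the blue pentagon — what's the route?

turn left 80°, forward 5.0 m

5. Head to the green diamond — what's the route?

forward 8.9 m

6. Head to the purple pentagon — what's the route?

turn right 37°, forward 6.7 m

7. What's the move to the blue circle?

turn right 154°, forward 3.7 m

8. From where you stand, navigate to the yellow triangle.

turn right 23°, forward 4.1 m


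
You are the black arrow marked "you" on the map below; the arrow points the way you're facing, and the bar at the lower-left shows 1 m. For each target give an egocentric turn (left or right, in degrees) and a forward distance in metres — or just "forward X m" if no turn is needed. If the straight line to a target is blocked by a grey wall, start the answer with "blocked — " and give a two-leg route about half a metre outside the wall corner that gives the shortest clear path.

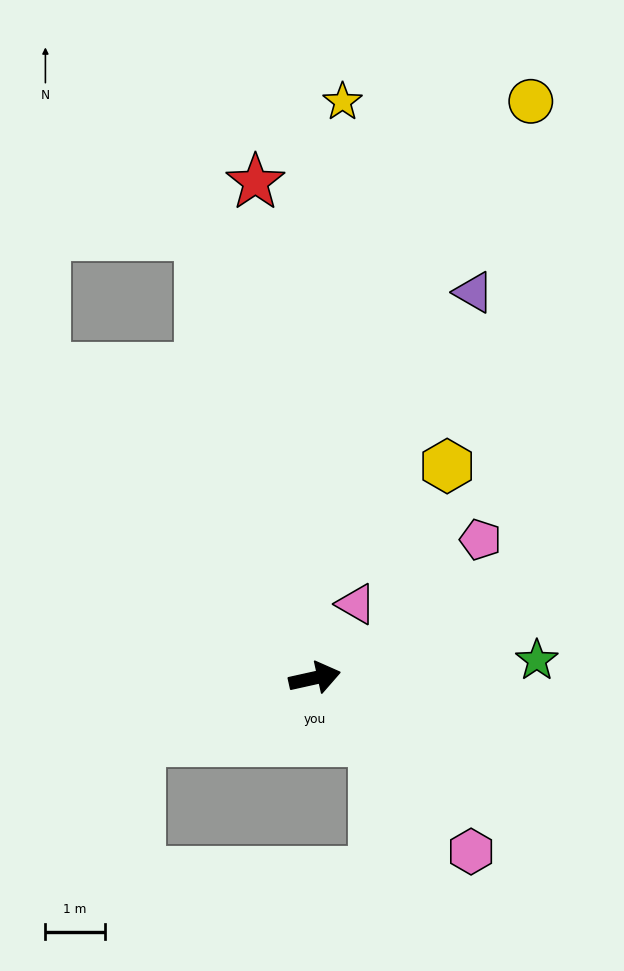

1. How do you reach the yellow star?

turn left 75°, forward 9.7 m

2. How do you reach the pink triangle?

turn left 48°, forward 1.4 m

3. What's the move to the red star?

turn left 84°, forward 8.4 m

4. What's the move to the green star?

turn right 8°, forward 3.7 m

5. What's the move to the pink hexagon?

turn right 61°, forward 3.9 m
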